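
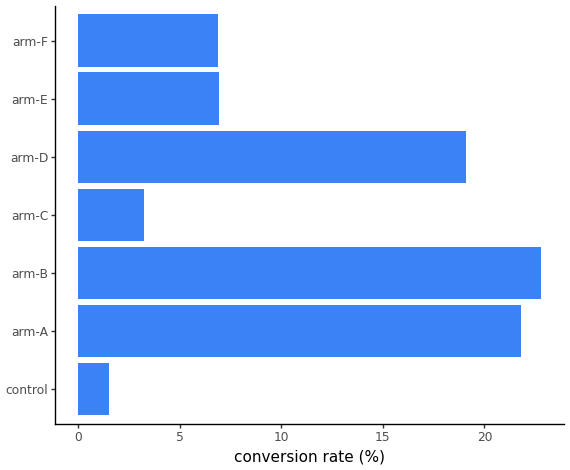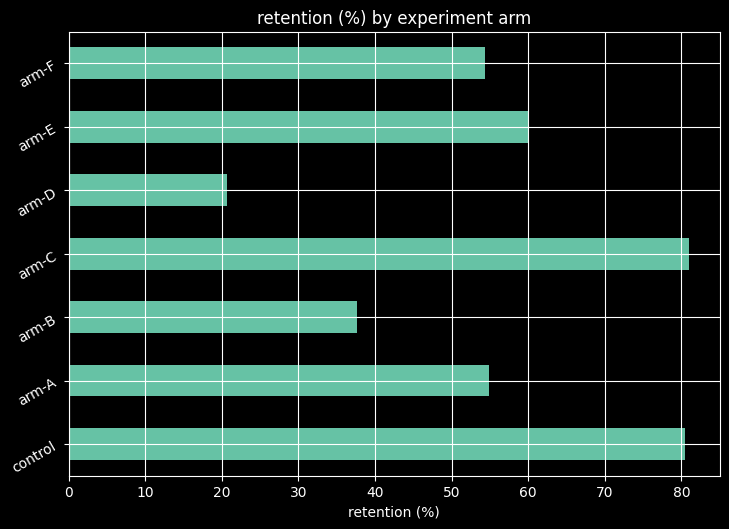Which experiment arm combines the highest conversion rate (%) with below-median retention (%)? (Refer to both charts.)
Chart 2 median retention (%) ≈ 50; below-median experiment arms: arm-B, arm-D, arm-F. Among those, arm-B has the highest conversion rate (%) (≈ 25).

arm-B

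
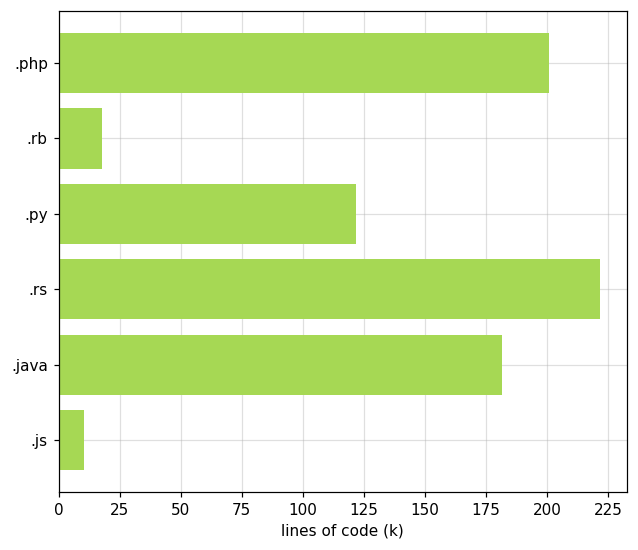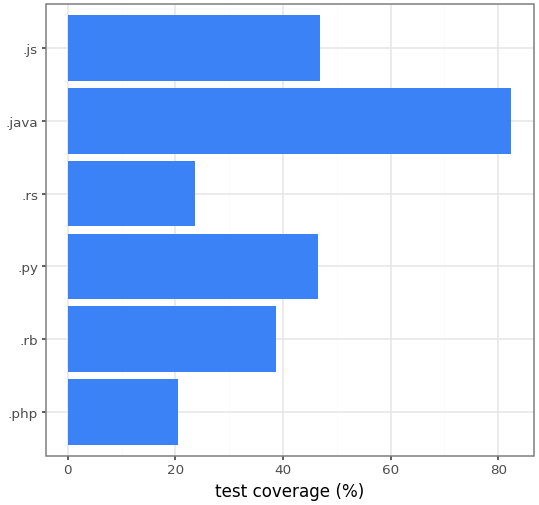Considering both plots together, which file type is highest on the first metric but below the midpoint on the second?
Chart 2 median test coverage (%) ≈ 40; below-median file types: .php, .rb, .rs. Among those, .rs has the highest lines of code (k) (≈ 225).

.rs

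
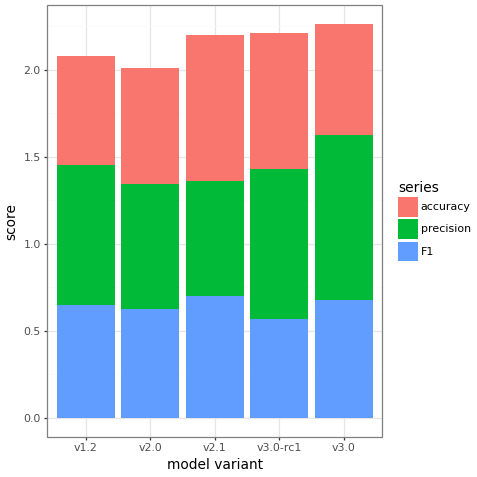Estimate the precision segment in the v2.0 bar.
precision top ≈ 1.4, bottom ≈ 0.6; segment ≈ 0.8.

≈ 0.8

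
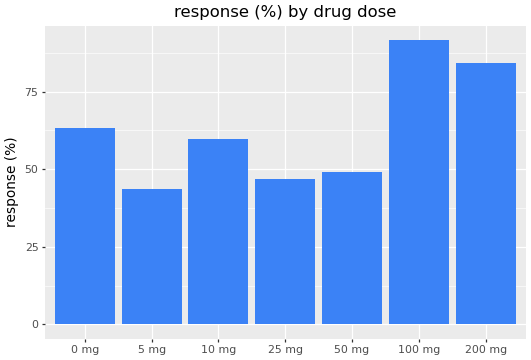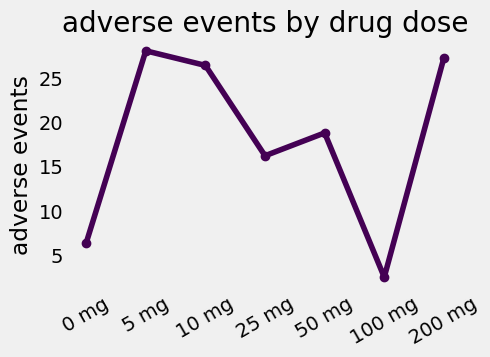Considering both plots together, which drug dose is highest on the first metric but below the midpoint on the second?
100 mg

Chart 2 median adverse events ≈ 20; below-median drug doses: 0 mg, 25 mg, 100 mg. Among those, 100 mg has the highest response (%) (≈ 90).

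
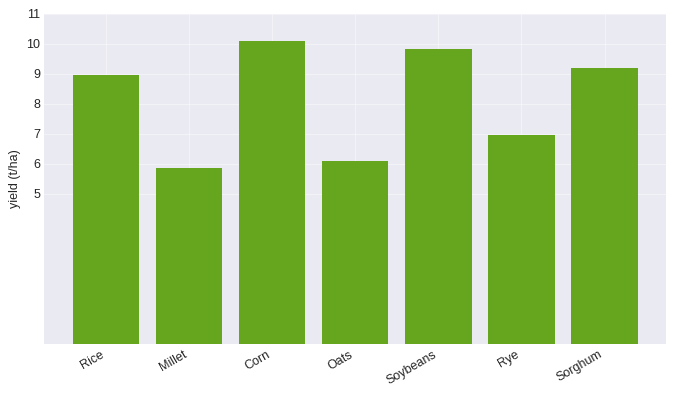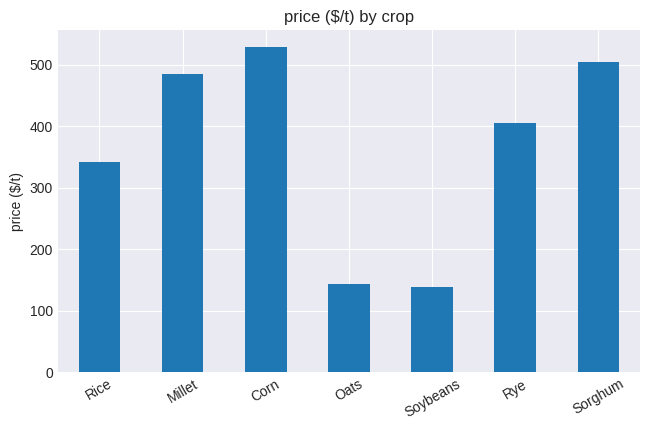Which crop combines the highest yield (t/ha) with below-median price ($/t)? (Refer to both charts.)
Chart 2 median price ($/t) ≈ 400; below-median crops: Rice, Oats, Soybeans. Among those, Soybeans has the highest yield (t/ha) (≈ 10).

Soybeans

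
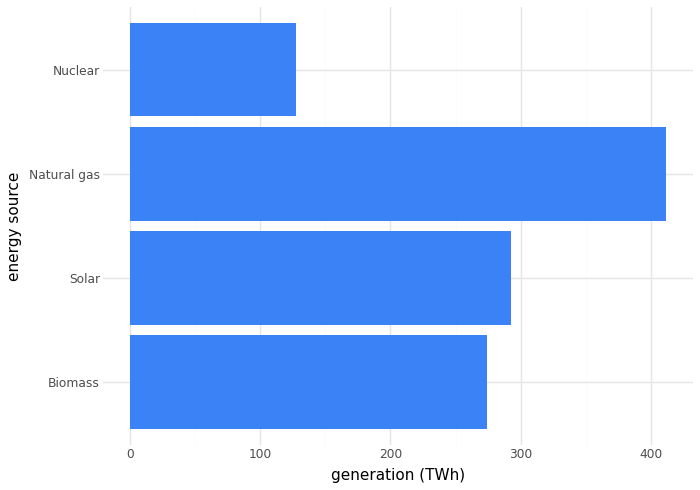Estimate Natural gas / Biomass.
Natural gas ≈ 400, Biomass ≈ 250; 400/250 ≈ 1.6.

≈ 1.6×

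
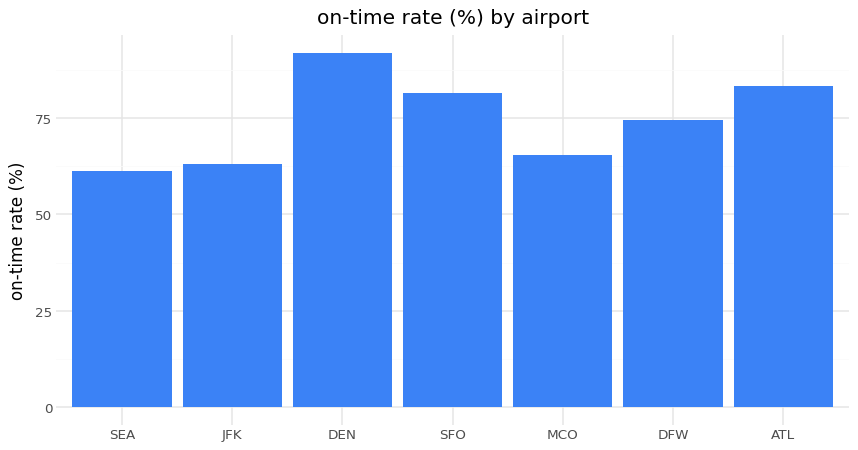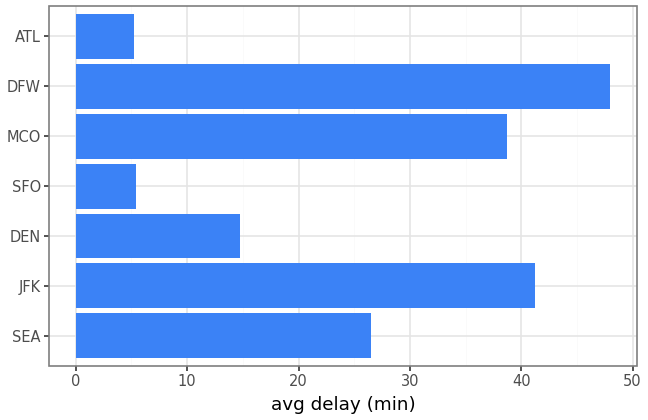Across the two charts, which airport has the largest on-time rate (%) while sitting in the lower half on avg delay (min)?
Chart 2 median avg delay (min) ≈ 25; below-median airports: DEN, SFO, ATL. Among those, DEN has the highest on-time rate (%) (≈ 90).

DEN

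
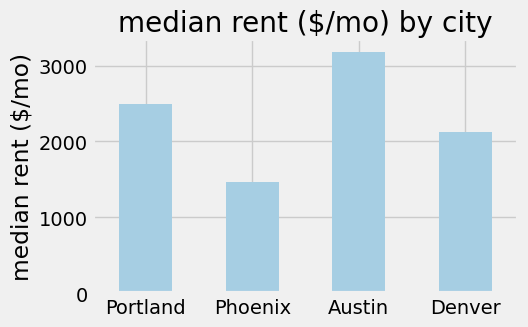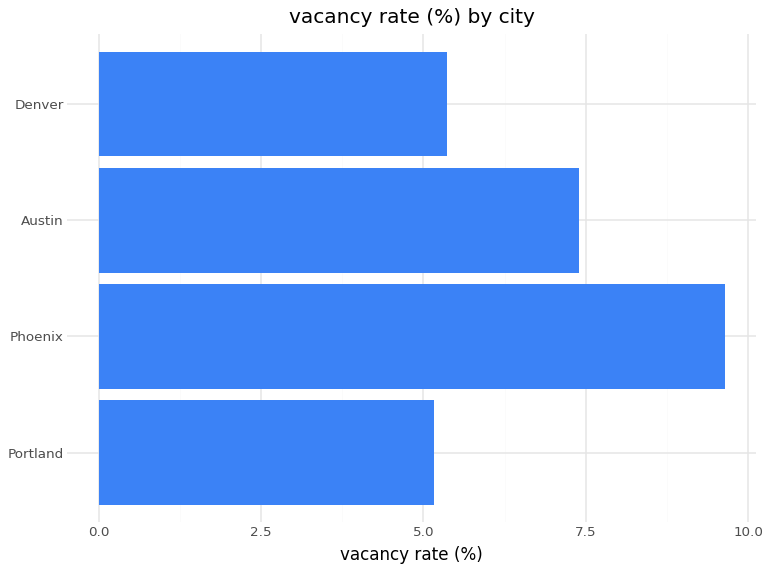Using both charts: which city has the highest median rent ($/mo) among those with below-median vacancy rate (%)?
Chart 2 median vacancy rate (%) ≈ 6; below-median cities: Portland, Denver. Among those, Portland has the highest median rent ($/mo) (≈ 2500).

Portland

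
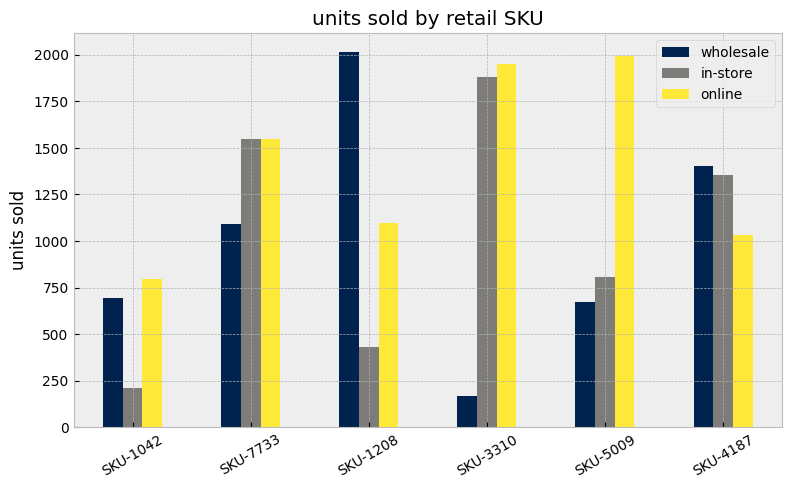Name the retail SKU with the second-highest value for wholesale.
SKU-4187

Top 3 for wholesale: SKU-1208 ≈ 2000, SKU-4187 ≈ 1400, SKU-7733 ≈ 1000.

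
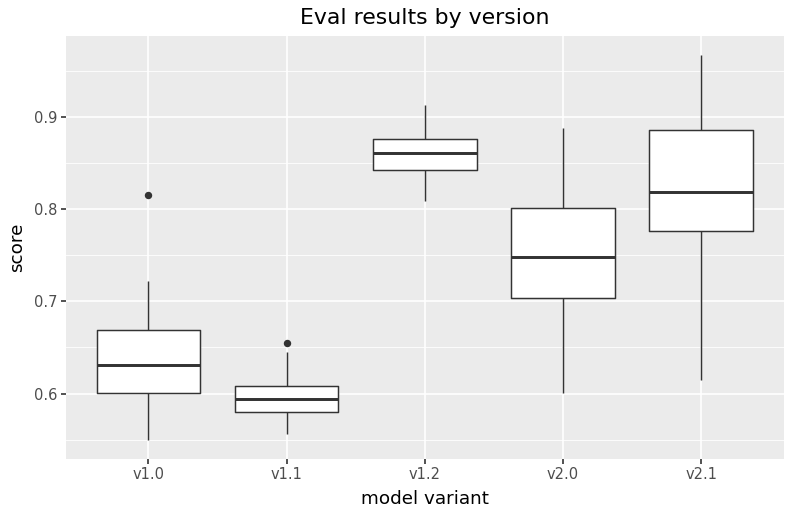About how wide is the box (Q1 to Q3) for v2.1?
≈ 0.10

Q3 ≈ 0.90, Q1 ≈ 0.80; IQR ≈ 0.10.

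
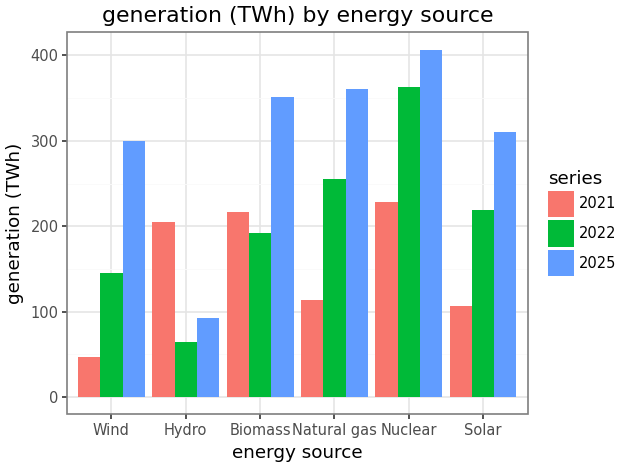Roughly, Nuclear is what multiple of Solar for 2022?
Nuclear ≈ 350, Solar ≈ 200; 350/200 ≈ 1.75.

≈ 1.75×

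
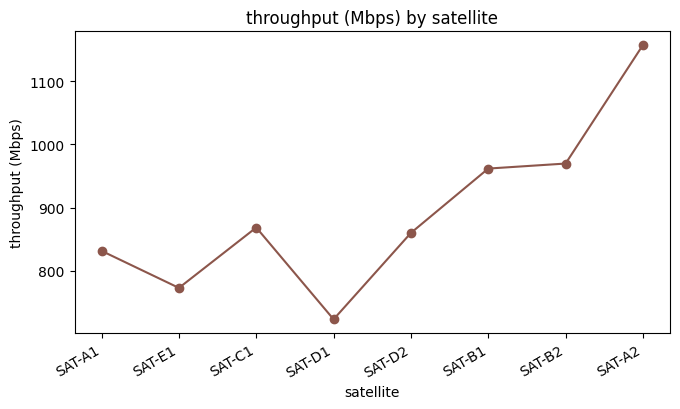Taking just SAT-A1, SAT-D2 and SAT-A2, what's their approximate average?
≈ 950

(850 + 850 + 1150) / 3 ≈ 950.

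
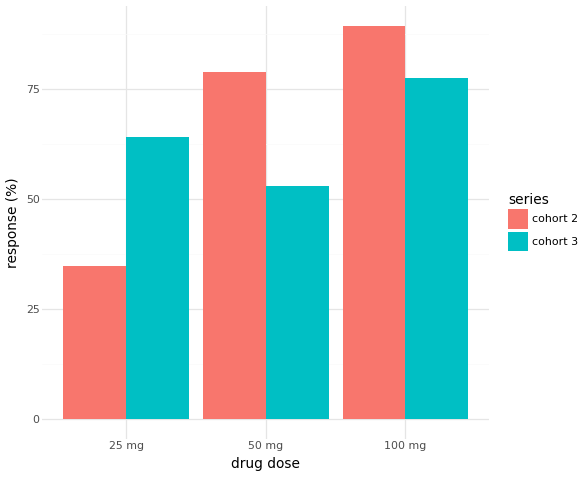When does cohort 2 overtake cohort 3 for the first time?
50 mg

25 mg: cohort 2 ≈ 30 vs cohort 3 ≈ 60 (not yet); 50 mg: cohort 2 ≈ 80 vs cohort 3 ≈ 50 (first crossover).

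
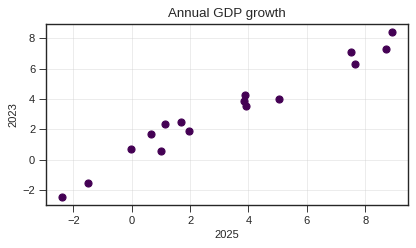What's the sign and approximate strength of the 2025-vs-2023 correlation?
Points are positively correlated; strong (|r| ≈ 1.0).

positive, strong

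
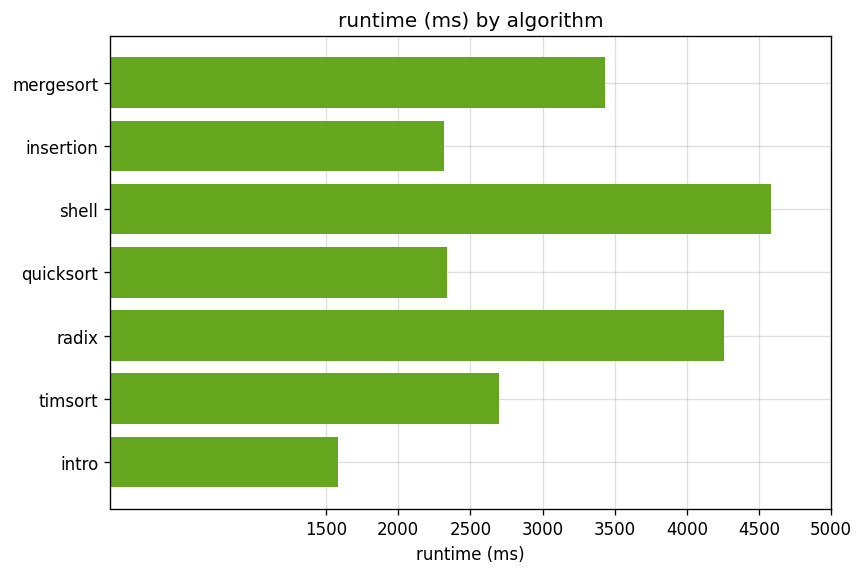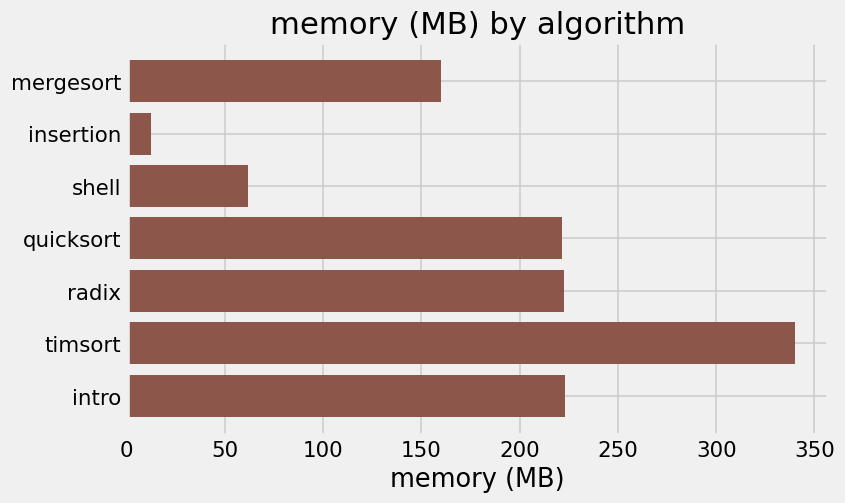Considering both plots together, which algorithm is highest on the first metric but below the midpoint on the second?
Chart 2 median memory (MB) ≈ 200; below-median algorithms: mergesort, insertion, shell. Among those, shell has the highest runtime (ms) (≈ 4500).

shell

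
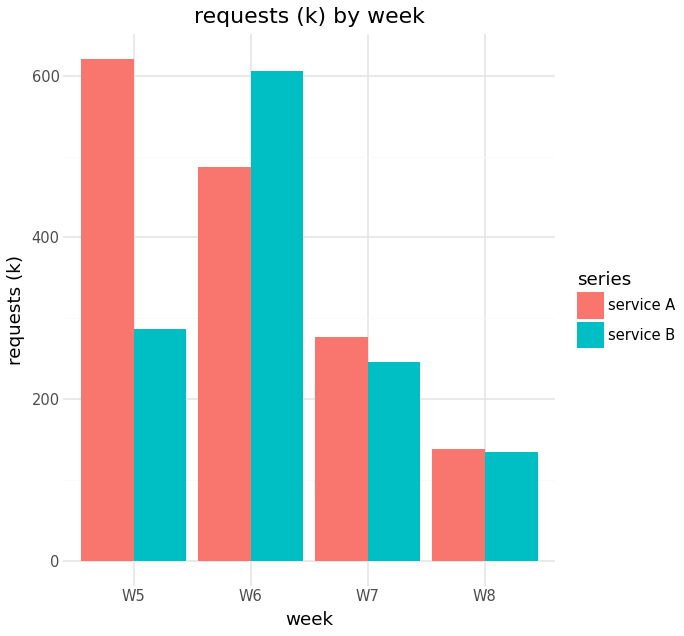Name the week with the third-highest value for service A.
W7

Top 4 for service A: W5 ≈ 600, W6 ≈ 500, W7 ≈ 300, W8 ≈ 100.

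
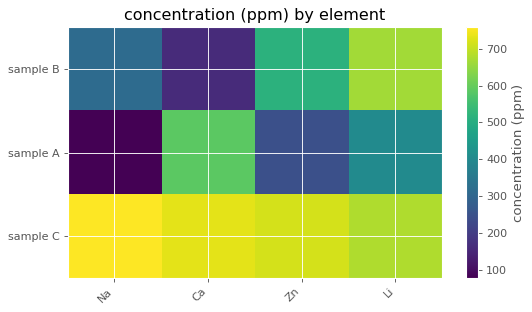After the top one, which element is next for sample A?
Li

Top 3 for sample A: Ca ≈ 600, Li ≈ 400, Zn ≈ 200.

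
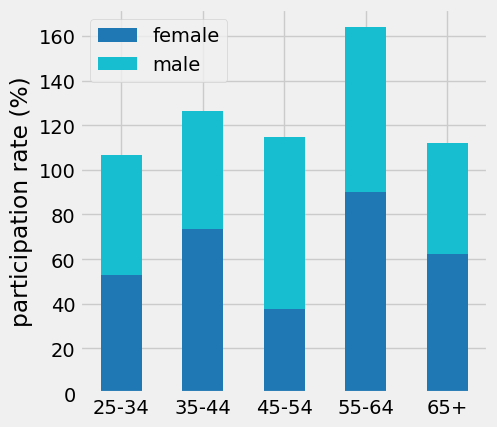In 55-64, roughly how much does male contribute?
≈ 80

male top ≈ 160, bottom ≈ 80; segment ≈ 80.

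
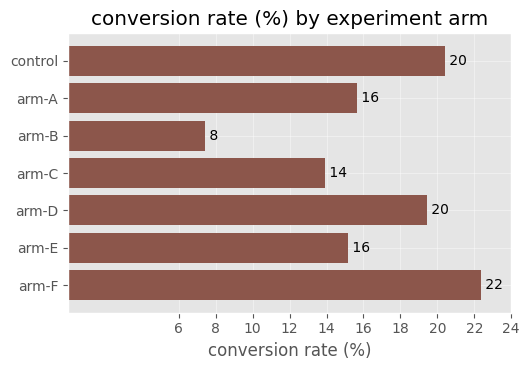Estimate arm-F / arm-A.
arm-F ≈ 22, arm-A ≈ 16; 22/16 ≈ 1.38.

≈ 1.38×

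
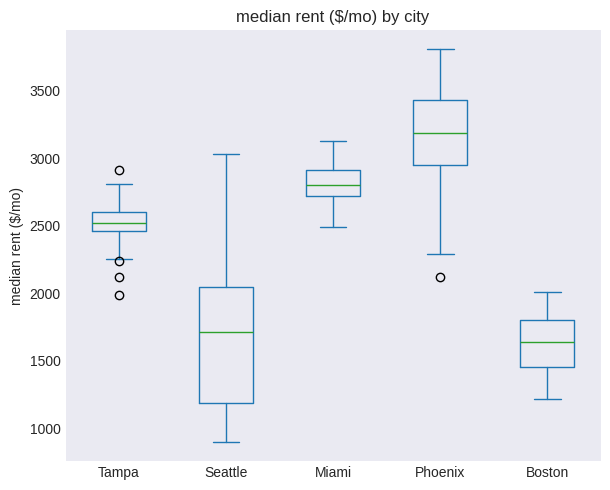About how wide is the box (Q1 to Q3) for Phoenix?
Q3 ≈ 3400, Q1 ≈ 3000; IQR ≈ 400.

≈ 400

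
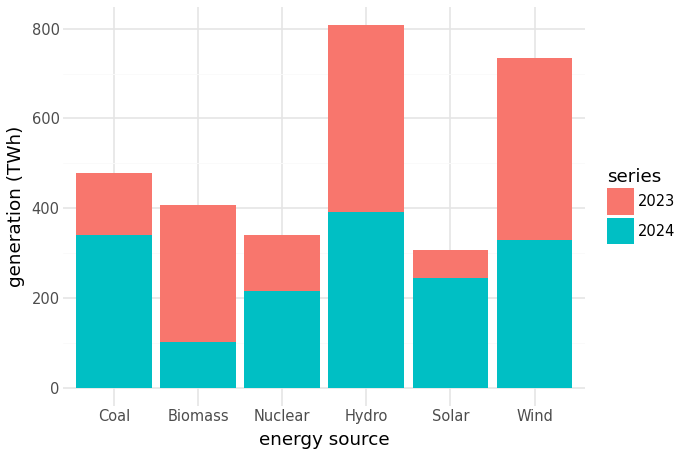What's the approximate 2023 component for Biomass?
≈ 300

2023 top ≈ 400, bottom ≈ 100; segment ≈ 300.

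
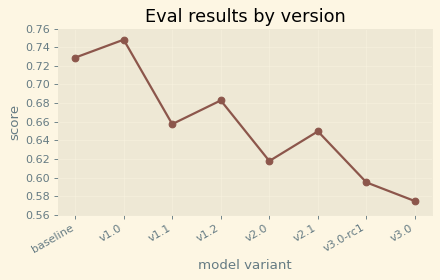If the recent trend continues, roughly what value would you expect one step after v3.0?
≈ 0.55

Last three: 0.64, 0.60, 0.58 → slope ≈ -0.03/step → next ≈ 0.55.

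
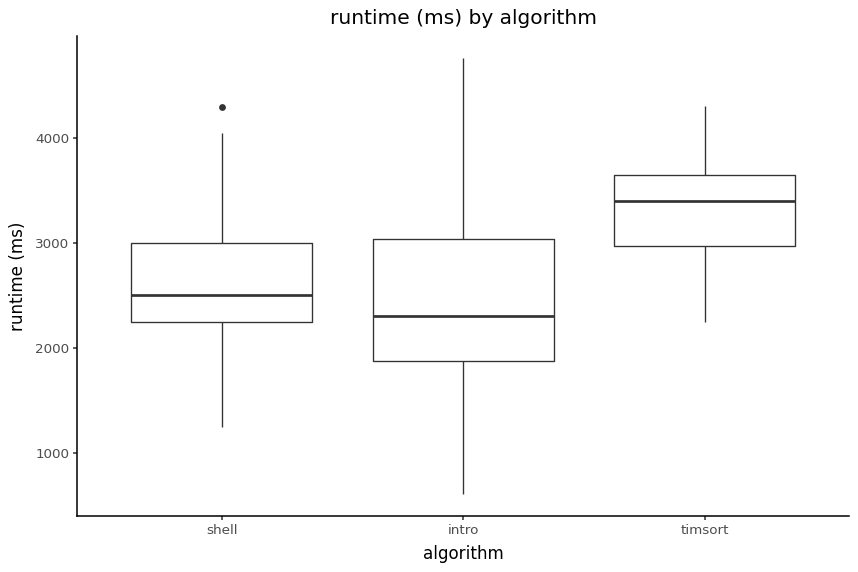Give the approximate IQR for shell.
≈ 800

Q3 ≈ 3000, Q1 ≈ 2200; IQR ≈ 800.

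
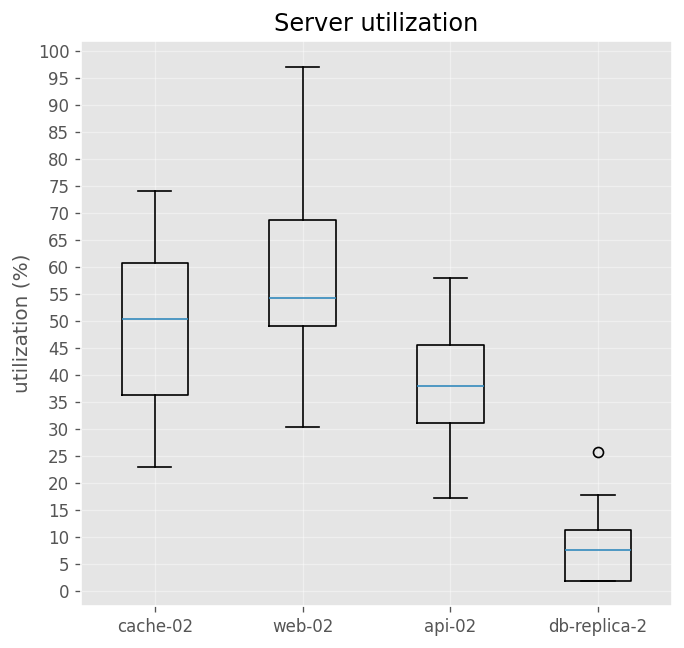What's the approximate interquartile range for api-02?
Q3 ≈ 45, Q1 ≈ 30; IQR ≈ 15.

≈ 15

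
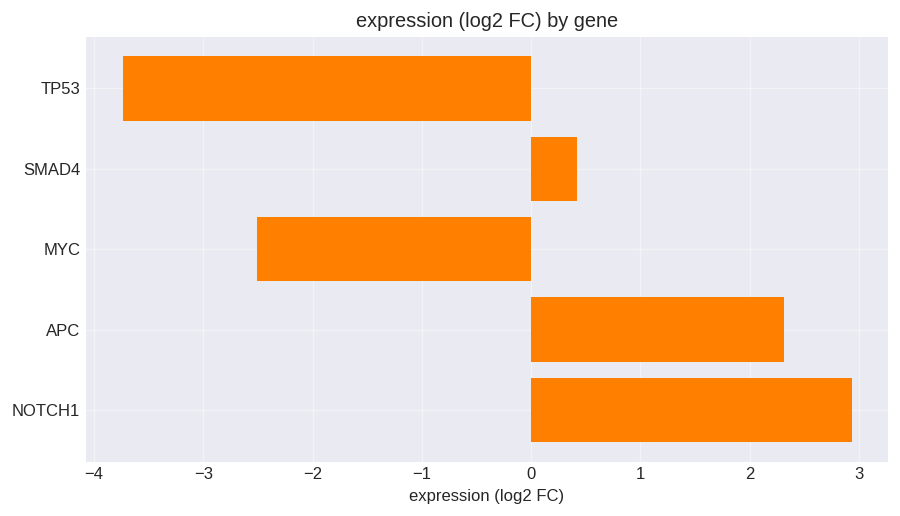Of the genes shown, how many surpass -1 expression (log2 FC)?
3

Above -1: SMAD4, APC, NOTCH1.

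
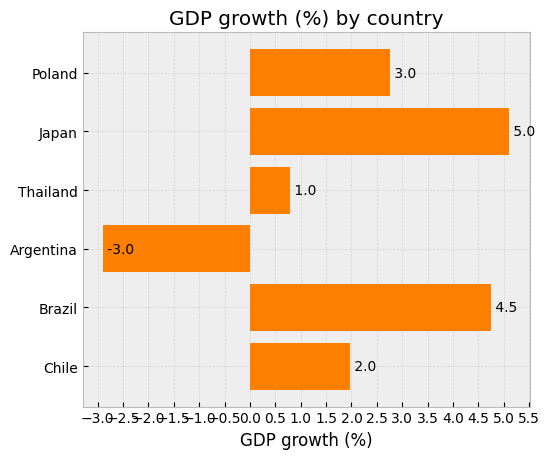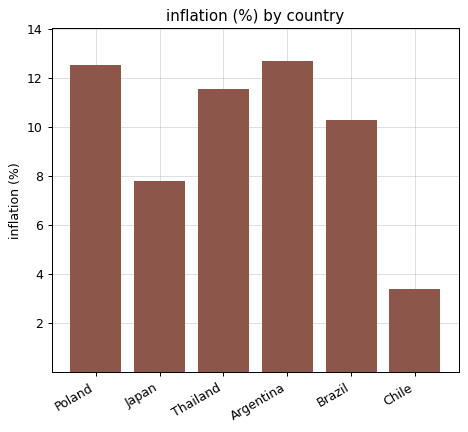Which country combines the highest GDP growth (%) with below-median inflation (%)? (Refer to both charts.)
Chart 2 median inflation (%) ≈ 10; below-median countries: Japan, Brazil, Chile. Among those, Japan has the highest GDP growth (%) (≈ 5).

Japan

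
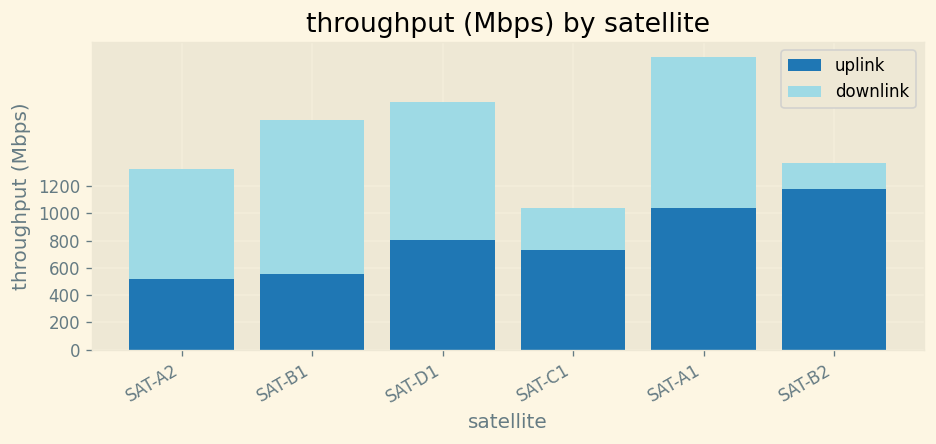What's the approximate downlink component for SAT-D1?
≈ 1000

downlink top ≈ 1800, bottom ≈ 800; segment ≈ 1000.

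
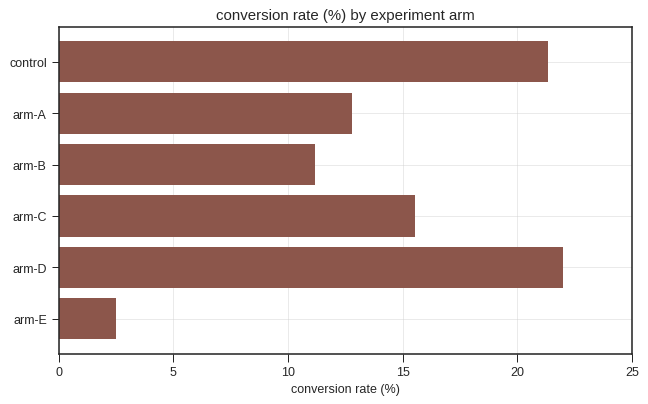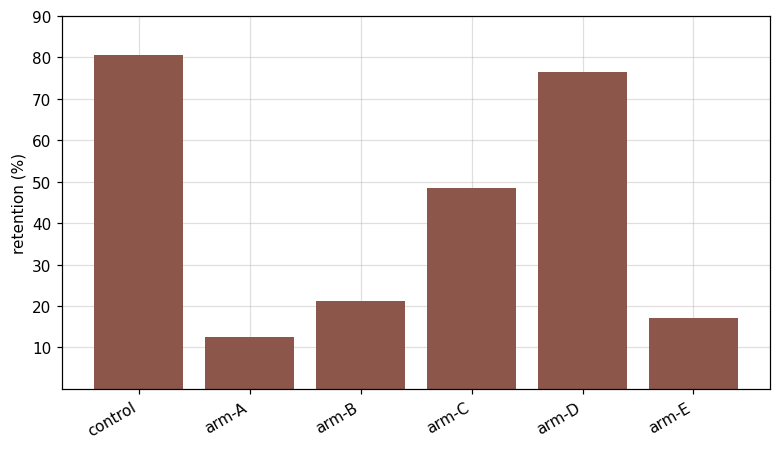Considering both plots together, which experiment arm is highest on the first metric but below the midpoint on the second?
arm-A

Chart 2 median retention (%) ≈ 30; below-median experiment arms: arm-A, arm-B, arm-E. Among those, arm-A has the highest conversion rate (%) (≈ 15).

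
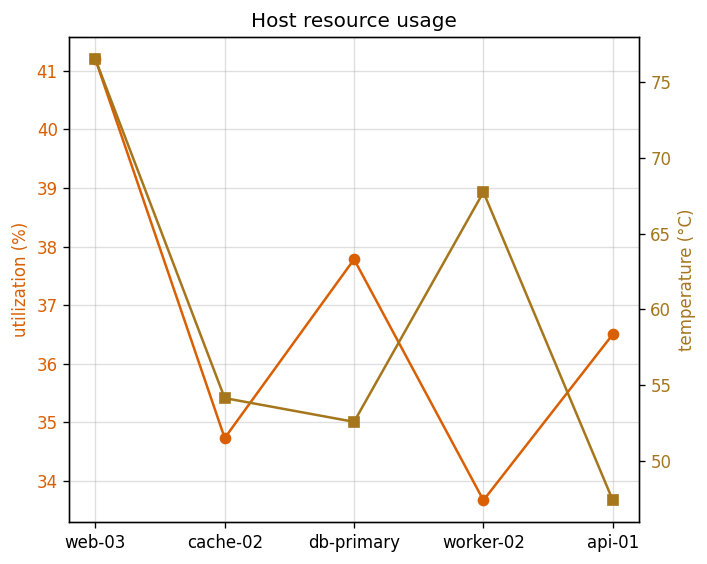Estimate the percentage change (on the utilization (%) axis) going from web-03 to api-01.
web-03 ≈ 41, api-01 ≈ 37; (37 − 41) / 41 ≈ -9.8%.

≈ -9.8%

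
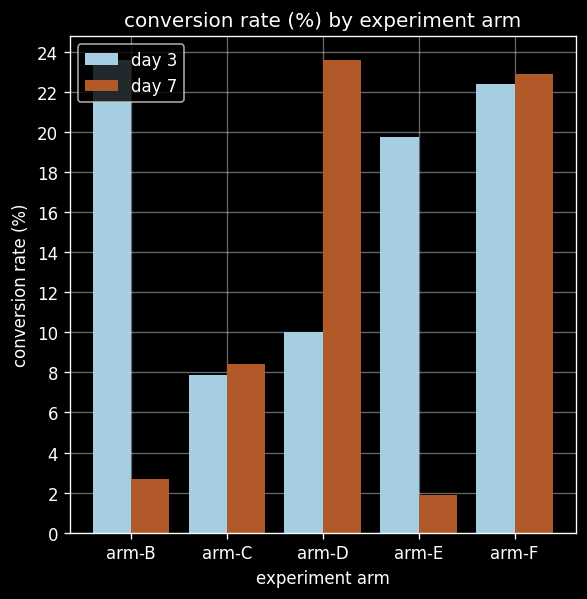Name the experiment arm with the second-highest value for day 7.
Top 3 for day 7: arm-D ≈ 24, arm-F ≈ 22, arm-C ≈ 8.

arm-F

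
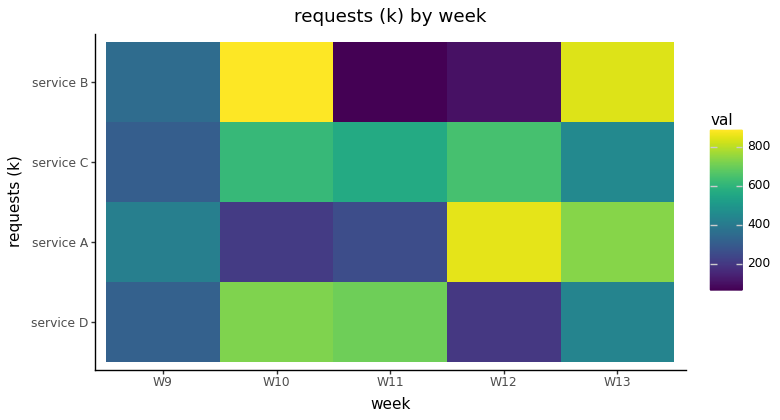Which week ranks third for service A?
Top 4 for service A: W12 ≈ 900, W13 ≈ 700, W9 ≈ 400, W11 ≈ 300.

W9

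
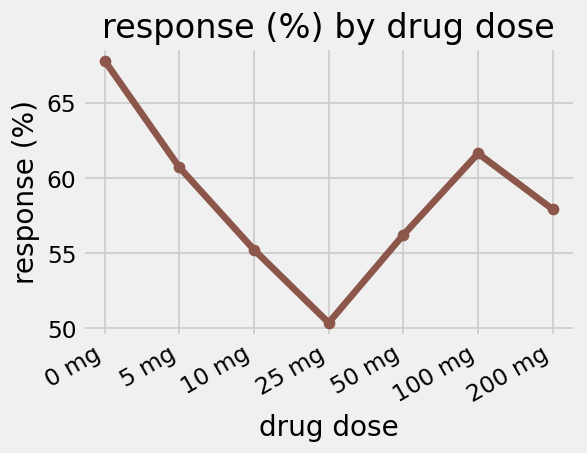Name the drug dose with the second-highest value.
Top 3: 0 mg ≈ 68, 100 mg ≈ 62, 5 mg ≈ 60.

100 mg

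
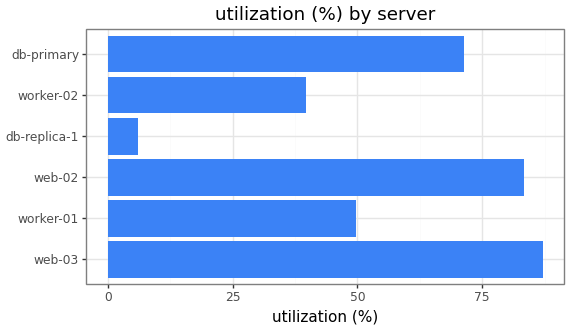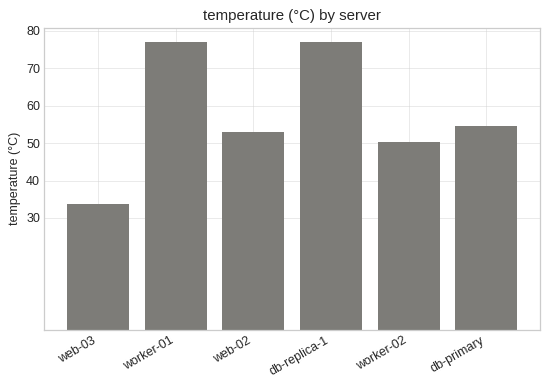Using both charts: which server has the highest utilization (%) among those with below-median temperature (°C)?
Chart 2 median temperature (°C) ≈ 50; below-median servers: web-03, web-02, worker-02. Among those, web-03 has the highest utilization (%) (≈ 90).

web-03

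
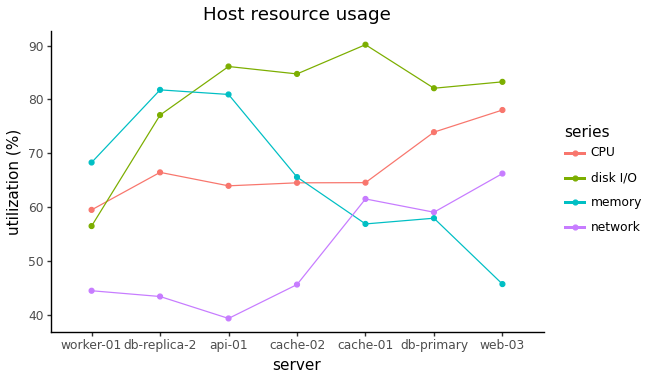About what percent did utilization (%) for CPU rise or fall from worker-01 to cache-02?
≈ +8.3%

worker-01 ≈ 60, cache-02 ≈ 65; (65 − 60) / 60 ≈ +8.3%.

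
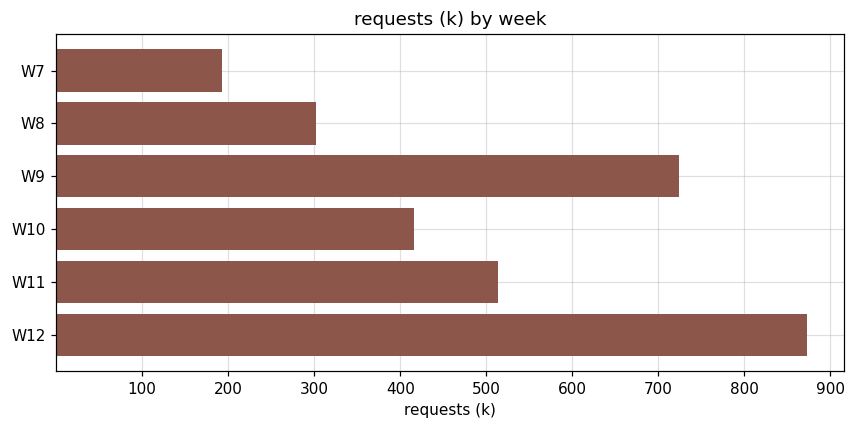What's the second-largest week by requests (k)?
W9

Top 3: W12 ≈ 900, W9 ≈ 700, W11 ≈ 500.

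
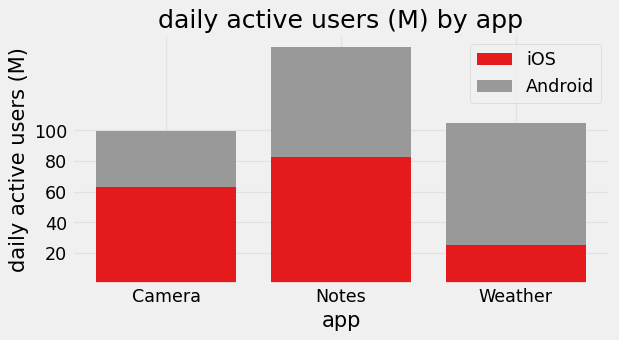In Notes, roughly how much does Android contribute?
Android top ≈ 160, bottom ≈ 80; segment ≈ 80.

≈ 80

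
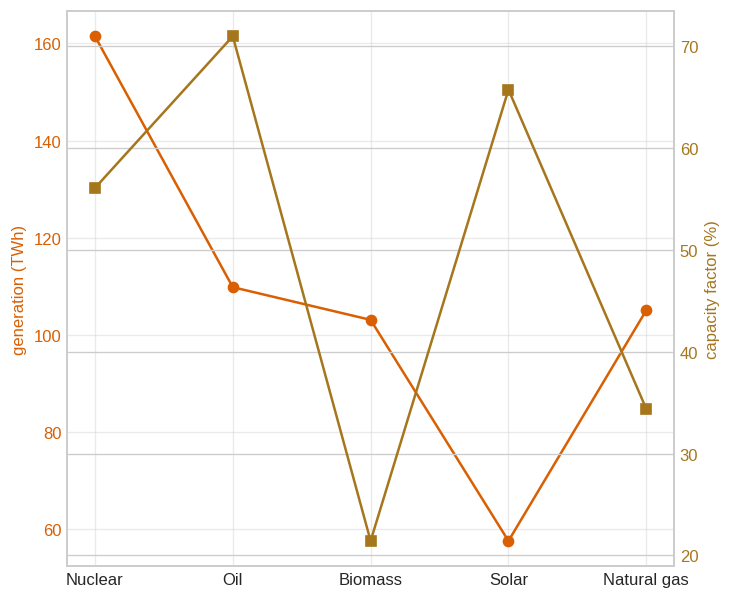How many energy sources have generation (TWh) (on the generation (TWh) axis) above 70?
Above 70: Nuclear, Oil, Biomass, Natural gas.

4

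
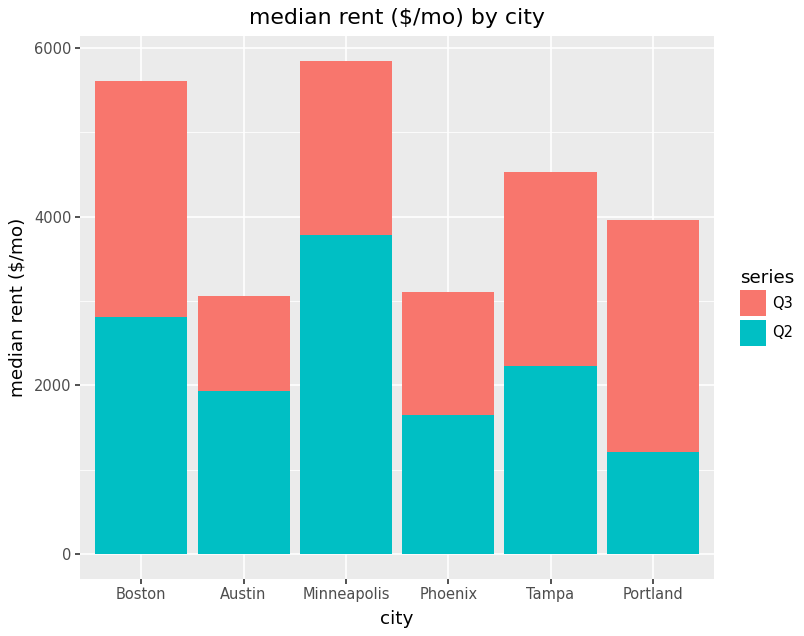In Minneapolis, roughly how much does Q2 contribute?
Q2 top ≈ 4000, bottom ≈ 0; segment ≈ 4000.

≈ 4000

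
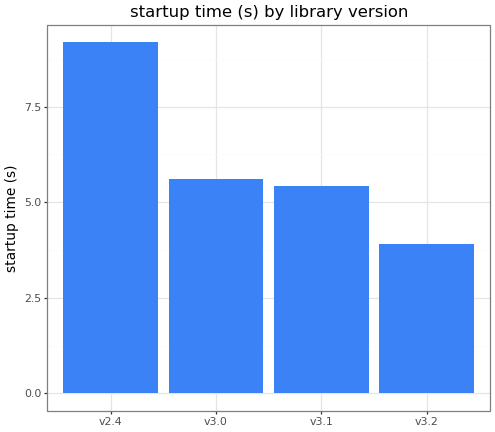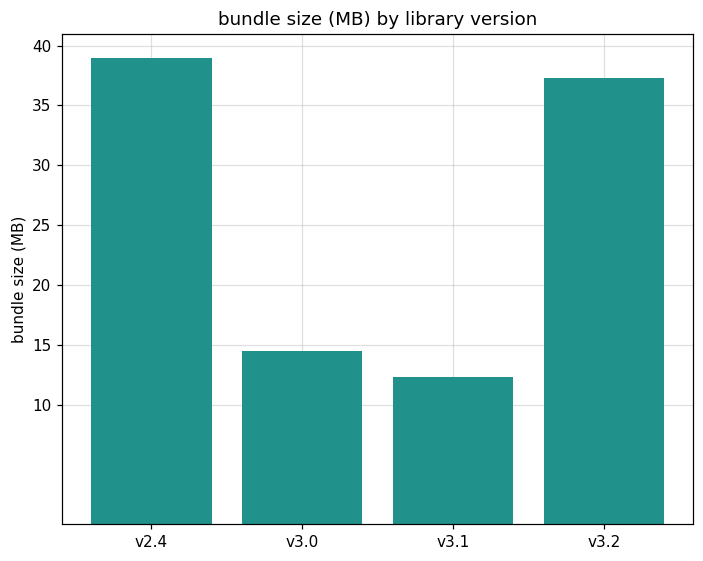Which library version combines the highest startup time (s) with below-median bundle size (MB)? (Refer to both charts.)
Chart 2 median bundle size (MB) ≈ 25; below-median library versions: v3.0, v3.1. Among those, v3.0 has the highest startup time (s) (≈ 6).

v3.0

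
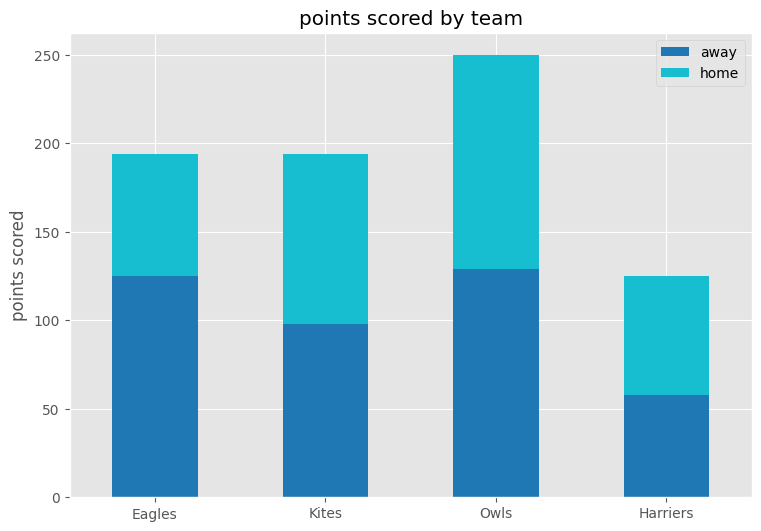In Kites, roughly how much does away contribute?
away top ≈ 100, bottom ≈ 0; segment ≈ 100.

≈ 100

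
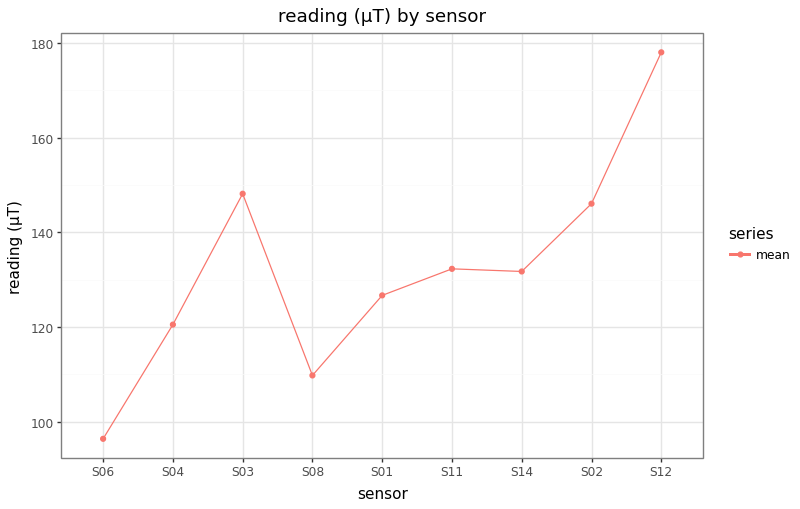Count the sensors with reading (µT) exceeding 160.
Above 160: S12.

1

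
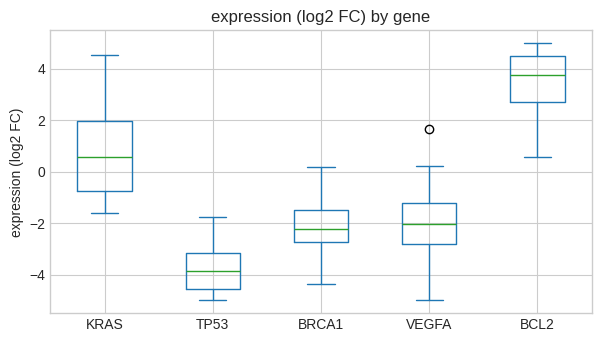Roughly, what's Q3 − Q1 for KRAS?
Q3 ≈ 2, Q1 ≈ -1; IQR ≈ 3.

≈ 3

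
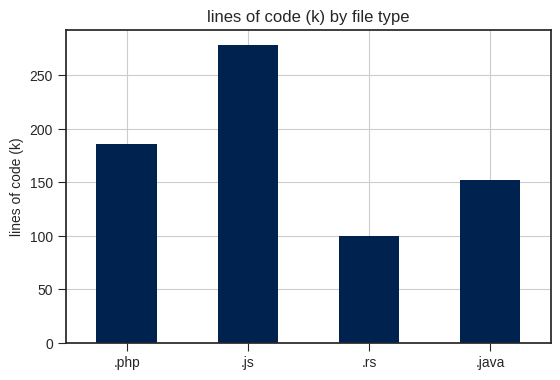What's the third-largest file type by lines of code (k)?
.java

Top 4: .js ≈ 275, .php ≈ 175, .java ≈ 150, .rs ≈ 100.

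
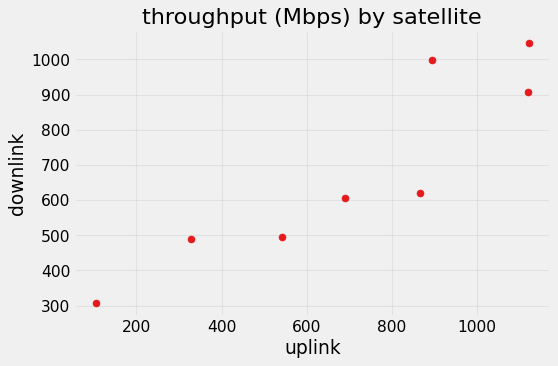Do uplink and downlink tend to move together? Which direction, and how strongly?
Points are positively correlated; strong (|r| ≈ 0.9).

positive, strong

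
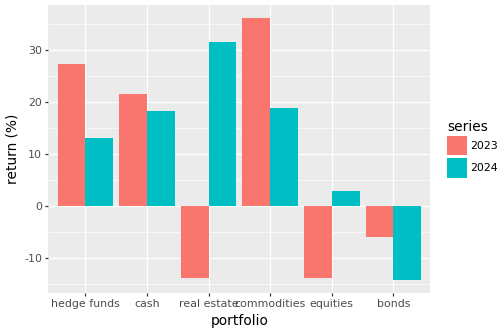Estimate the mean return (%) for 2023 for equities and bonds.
(-15 + -5) / 2 ≈ -10.

≈ -10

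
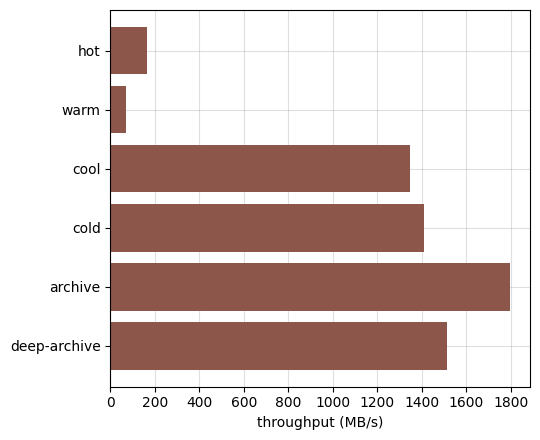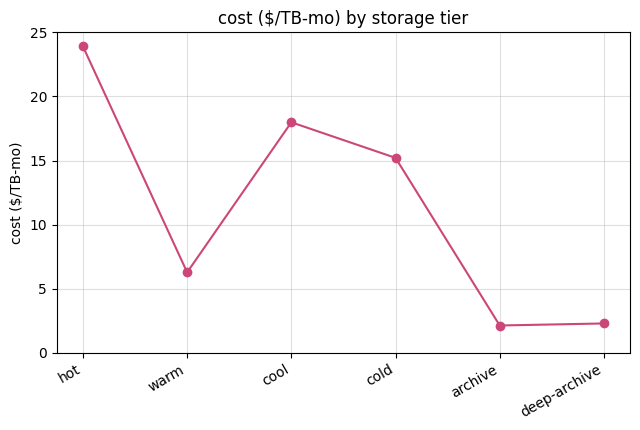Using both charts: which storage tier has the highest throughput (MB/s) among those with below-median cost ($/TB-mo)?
archive

Chart 2 median cost ($/TB-mo) ≈ 10; below-median storage tiers: warm, archive, deep-archive. Among those, archive has the highest throughput (MB/s) (≈ 1800).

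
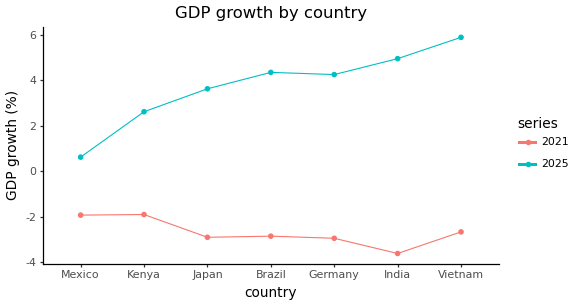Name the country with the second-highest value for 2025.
India

Top 3 for 2025: Vietnam ≈ 6, India ≈ 5, Brazil ≈ 4.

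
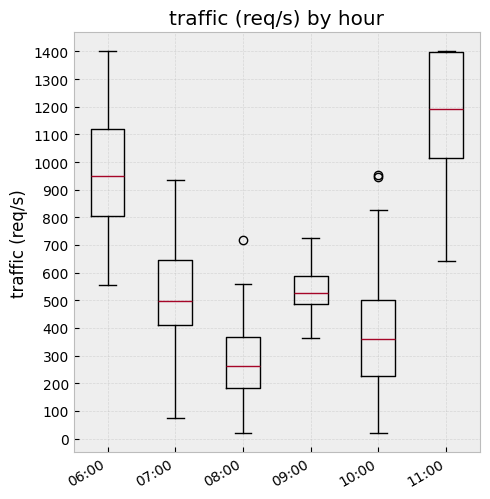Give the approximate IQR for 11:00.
≈ 400

Q3 ≈ 1400, Q1 ≈ 1000; IQR ≈ 400.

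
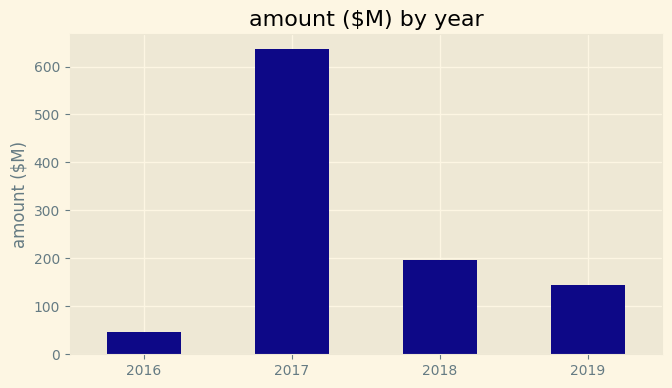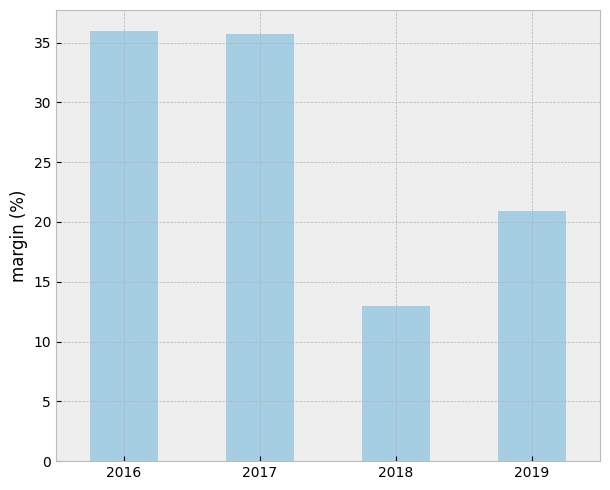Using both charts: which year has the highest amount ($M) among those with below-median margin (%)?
2018

Chart 2 median margin (%) ≈ 30; below-median years: 2018, 2019. Among those, 2018 has the highest amount ($M) (≈ 200).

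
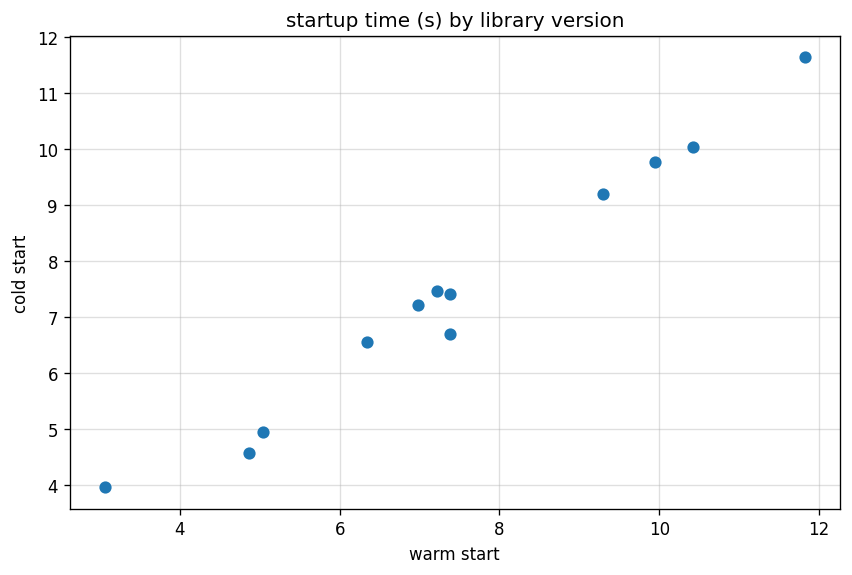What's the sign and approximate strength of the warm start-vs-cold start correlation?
Points are positively correlated; strong (|r| ≈ 1.0).

positive, strong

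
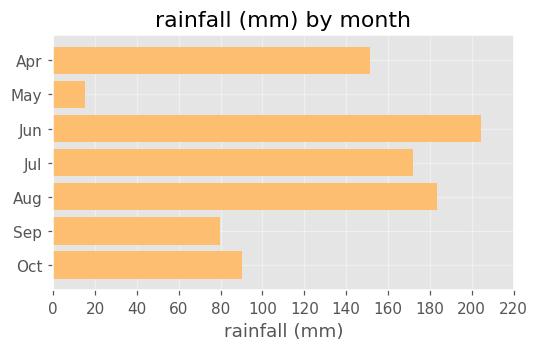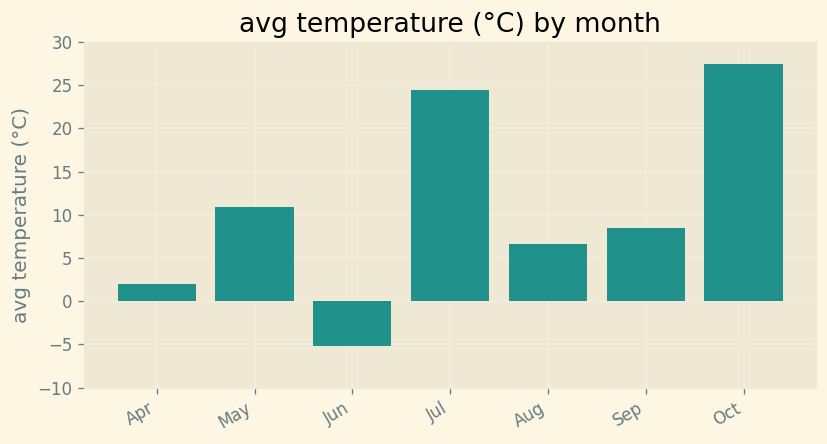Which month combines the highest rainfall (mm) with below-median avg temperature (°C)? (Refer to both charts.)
Chart 2 median avg temperature (°C) ≈ 10; below-median months: Apr, Jun, Aug. Among those, Jun has the highest rainfall (mm) (≈ 200).

Jun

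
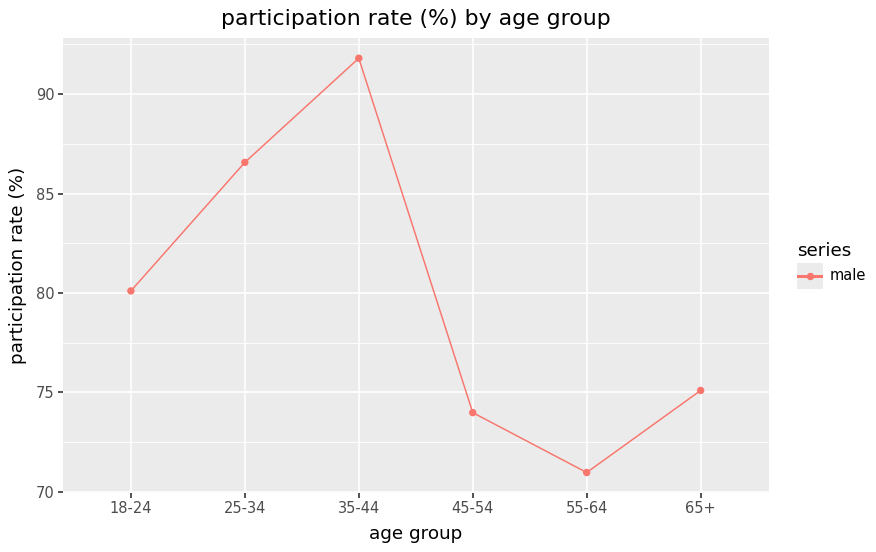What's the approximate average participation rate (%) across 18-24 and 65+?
≈ 78

(80 + 76) / 2 ≈ 78.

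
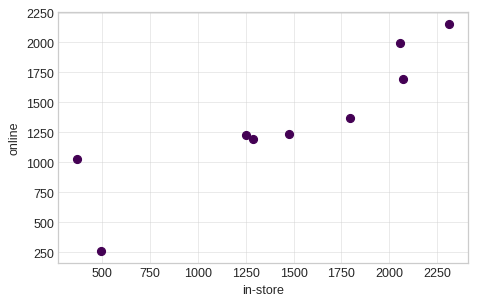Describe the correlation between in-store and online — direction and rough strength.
Points are positively correlated; strong (|r| ≈ 0.9).

positive, strong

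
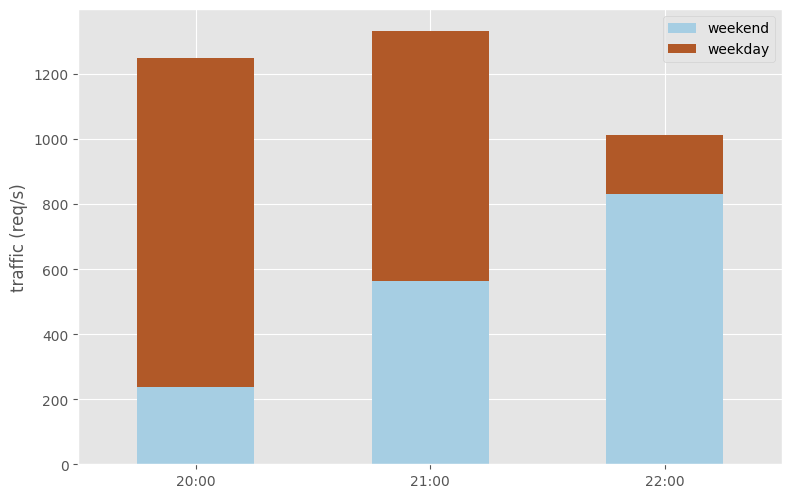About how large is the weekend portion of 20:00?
weekend top ≈ 200, bottom ≈ 0; segment ≈ 200.

≈ 200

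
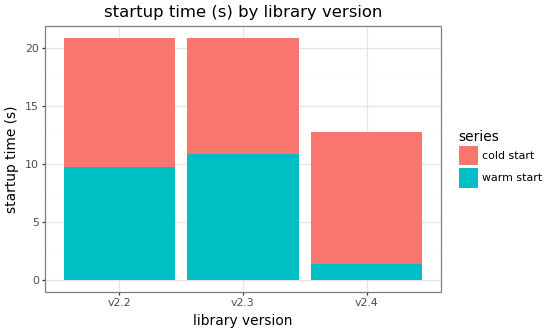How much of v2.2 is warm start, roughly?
≈ 10

warm start top ≈ 10, bottom ≈ 0; segment ≈ 10.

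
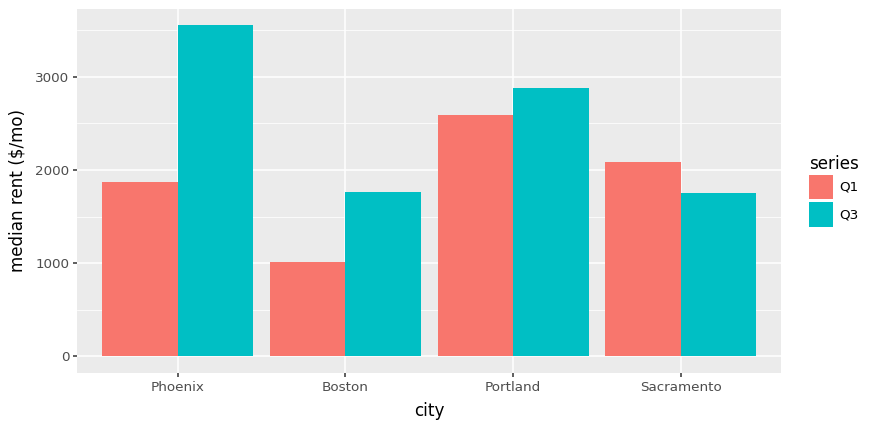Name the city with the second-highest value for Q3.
Top 3 for Q3: Phoenix ≈ 3500, Portland ≈ 3000, Boston ≈ 2000.

Portland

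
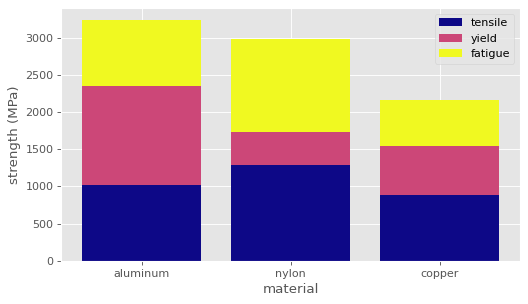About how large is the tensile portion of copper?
tensile top ≈ 1000, bottom ≈ 0; segment ≈ 1000.

≈ 1000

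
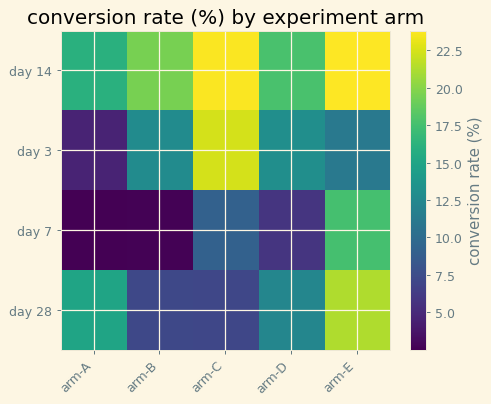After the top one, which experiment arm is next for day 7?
arm-C

Top 3 for day 7: arm-E ≈ 18, arm-C ≈ 10, arm-D ≈ 6.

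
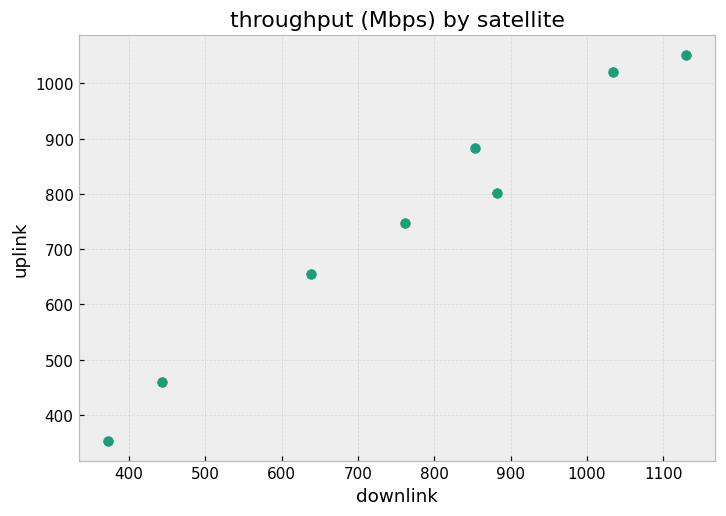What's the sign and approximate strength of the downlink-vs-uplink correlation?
Points are positively correlated; strong (|r| ≈ 1.0).

positive, strong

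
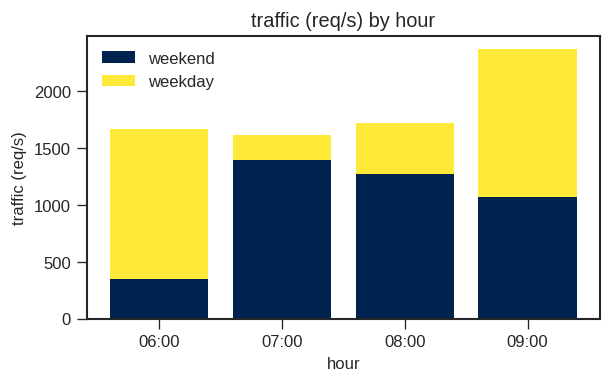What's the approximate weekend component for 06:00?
weekend top ≈ 400, bottom ≈ 0; segment ≈ 400.

≈ 400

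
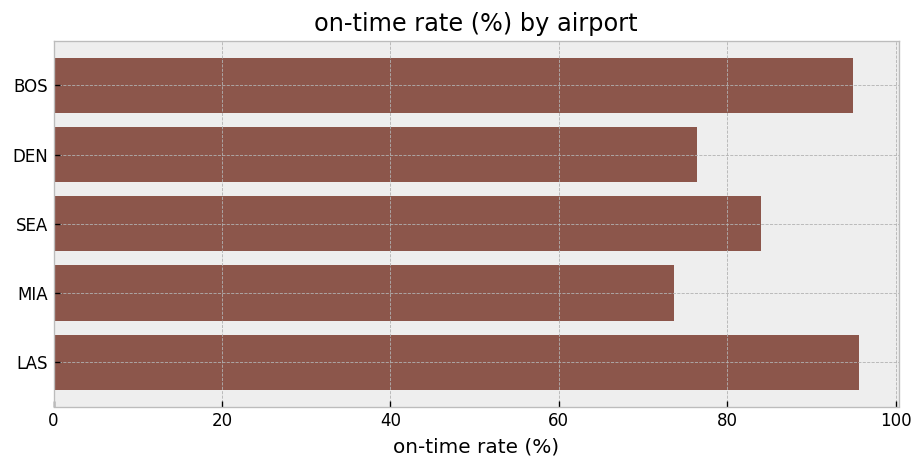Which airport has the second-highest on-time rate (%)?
BOS

Top 3: LAS ≈ 100, BOS ≈ 90, SEA ≈ 80.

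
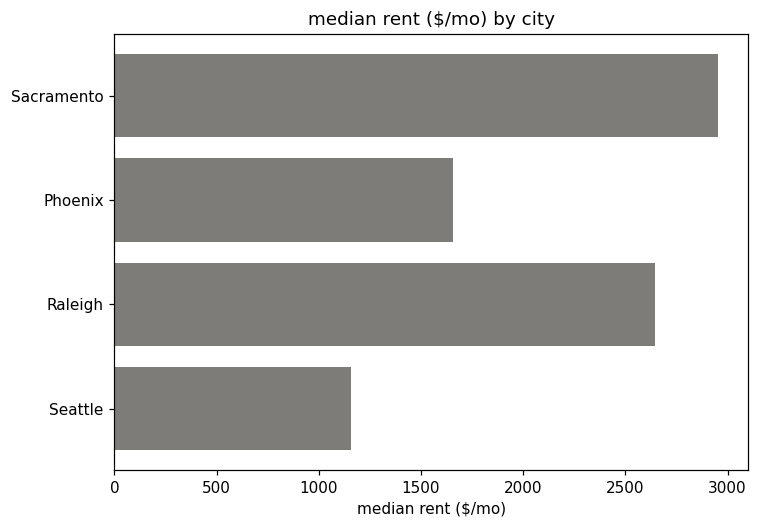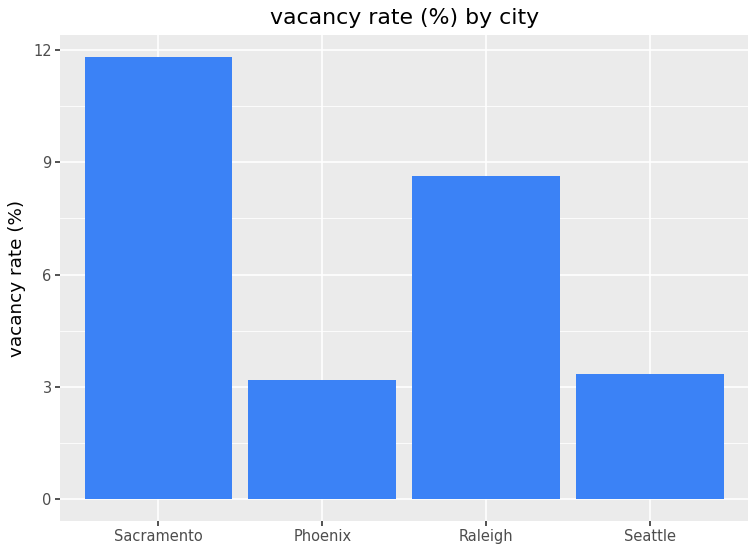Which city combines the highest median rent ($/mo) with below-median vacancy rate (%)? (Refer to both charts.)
Chart 2 median vacancy rate (%) ≈ 6; below-median cities: Phoenix, Seattle. Among those, Phoenix has the highest median rent ($/mo) (≈ 1500).

Phoenix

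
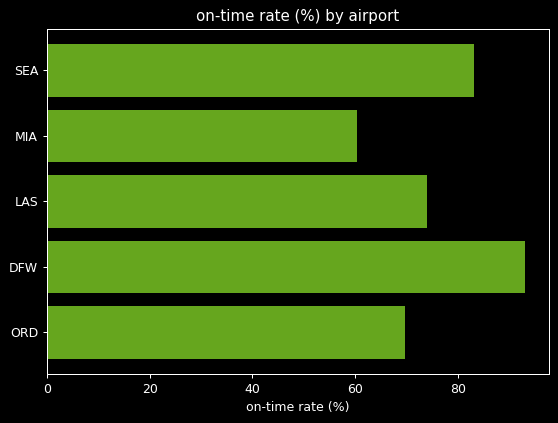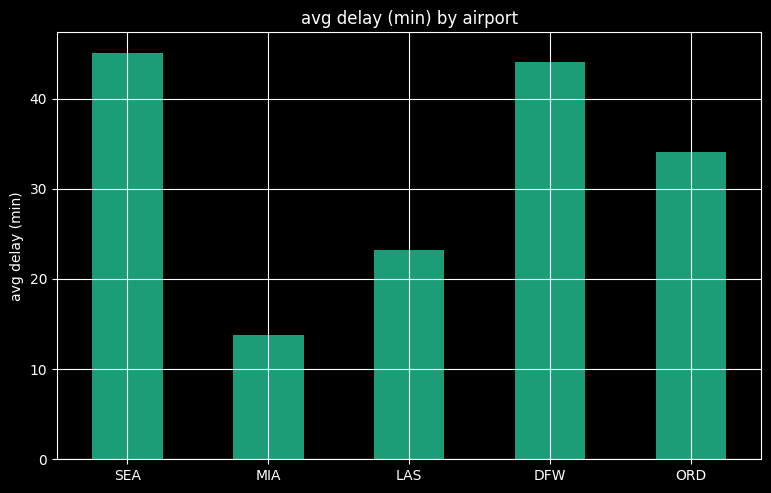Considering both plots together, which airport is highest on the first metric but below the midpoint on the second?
Chart 2 median avg delay (min) ≈ 35; below-median airports: MIA, LAS. Among those, LAS has the highest on-time rate (%) (≈ 70).

LAS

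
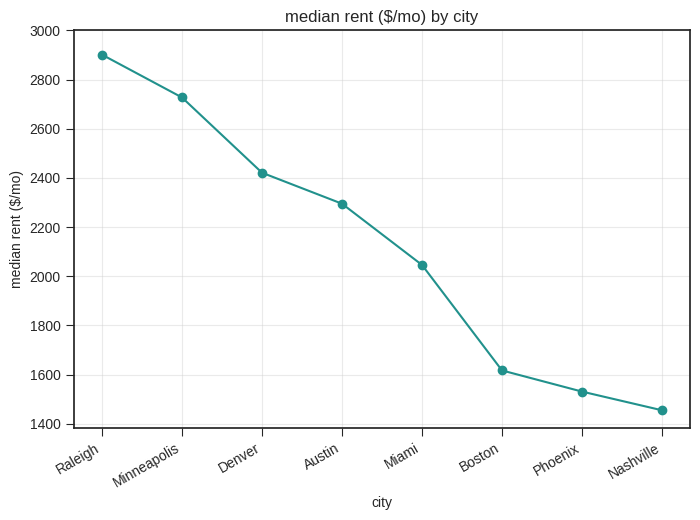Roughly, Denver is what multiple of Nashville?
Denver ≈ 2400, Nashville ≈ 1400; 2400/1400 ≈ 1.71.

≈ 1.71×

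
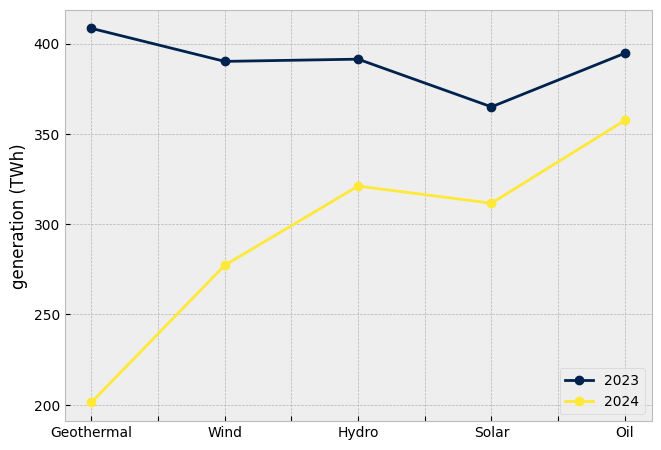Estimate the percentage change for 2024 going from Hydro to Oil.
≈ +12.5%

Hydro ≈ 320, Oil ≈ 360; (360 − 320) / 320 ≈ +12.5%.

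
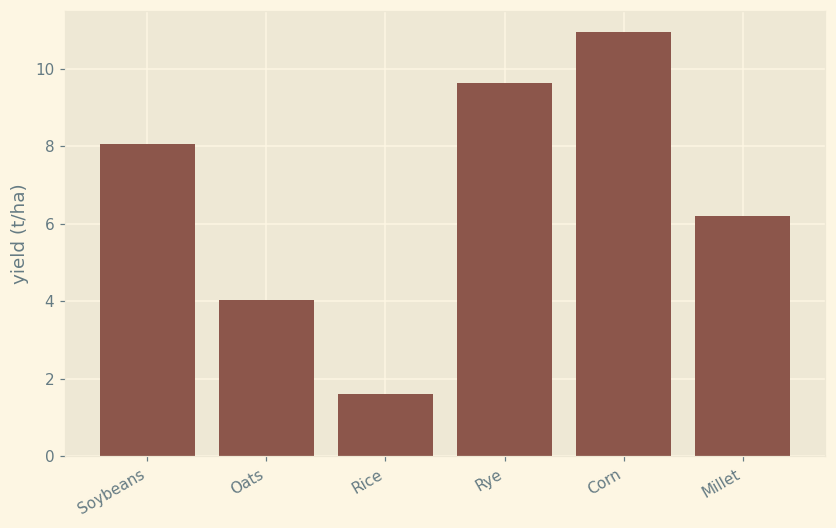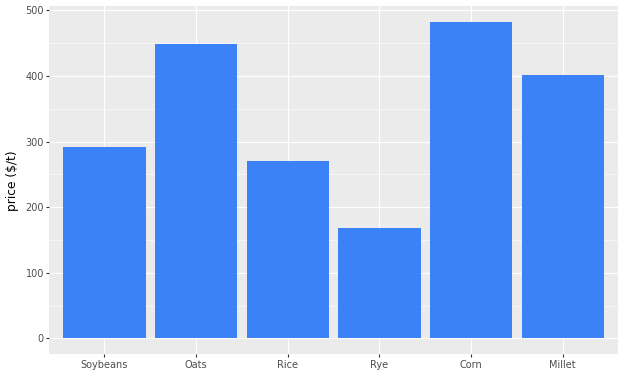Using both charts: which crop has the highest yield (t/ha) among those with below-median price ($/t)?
Chart 2 median price ($/t) ≈ 350; below-median crops: Soybeans, Rice, Rye. Among those, Rye has the highest yield (t/ha) (≈ 10).

Rye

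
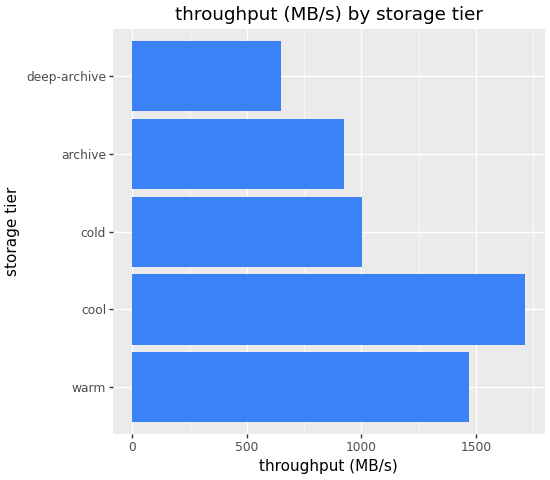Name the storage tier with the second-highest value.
warm

Top 3: cool ≈ 1800, warm ≈ 1400, cold ≈ 1000.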